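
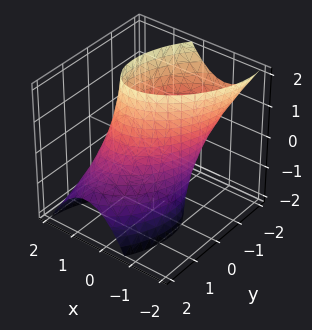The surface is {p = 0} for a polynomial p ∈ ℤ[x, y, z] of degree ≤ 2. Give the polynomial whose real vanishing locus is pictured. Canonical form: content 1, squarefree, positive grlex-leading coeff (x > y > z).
3*x^2 - 2*x*y + 2*y^2 + 2*y*z - 3

First, the degree is 2 — the shape is more complex than any degree-1 surface.
Then, against the integer gridlines: among the integer gridlines, it crosses the x-axis at x ∈ {-1, 1}; the surface avoids every integer z-axis point in the box.
Finally, matching integer coefficients to the picture gives p.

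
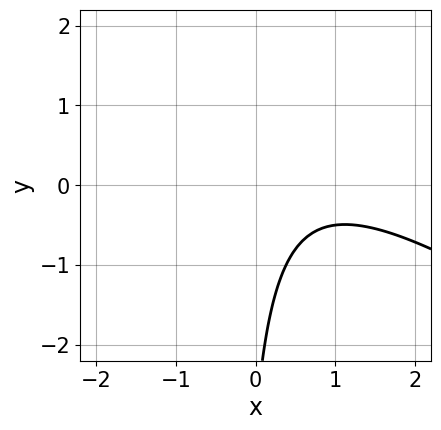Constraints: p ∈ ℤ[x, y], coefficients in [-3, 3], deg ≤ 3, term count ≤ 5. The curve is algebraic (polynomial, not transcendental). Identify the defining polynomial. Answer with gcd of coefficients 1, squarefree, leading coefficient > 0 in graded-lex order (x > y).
2*x^2 + 3*x*y - 3*x + y + 3

(a) The degree is 2 — the shape is more complex than any degree-1 curve.
(b) Observable constraints: the curve avoids every integer x-axis point in the box; the curve avoids every integer y-axis point in the box.
(c) These observations pin down the coefficients.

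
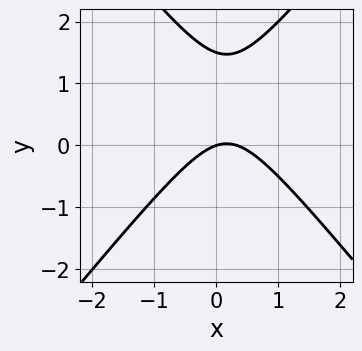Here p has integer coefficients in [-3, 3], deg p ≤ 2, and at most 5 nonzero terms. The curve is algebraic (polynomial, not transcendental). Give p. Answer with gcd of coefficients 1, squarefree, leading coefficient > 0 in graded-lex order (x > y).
3*x^2 - 2*y^2 - x + 3*y

First, the degree is 2 — a generic line meets the curve in up to 2 points.
Then, from the axis intercepts and sections: it meets the x-axis at x = 0 (among the integer gridlines); one y-axis crossing is at y = 0.
Finally, these observations pin down the coefficients.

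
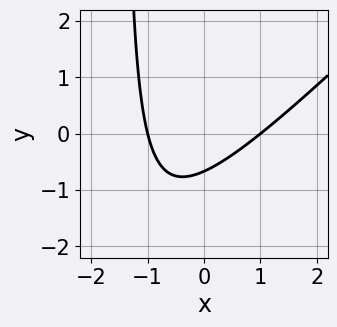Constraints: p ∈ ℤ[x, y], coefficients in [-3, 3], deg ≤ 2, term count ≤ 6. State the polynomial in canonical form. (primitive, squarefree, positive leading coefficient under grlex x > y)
2*x^2 - 2*x*y - 3*y - 2

First, degree: no degree-1 curve has this shape, so deg p = 2.
Next, observable constraints: among the integer gridlines, it crosses the x-axis at x ∈ {-1, 1}.
Finally, solving for integer coefficients yields p as stated.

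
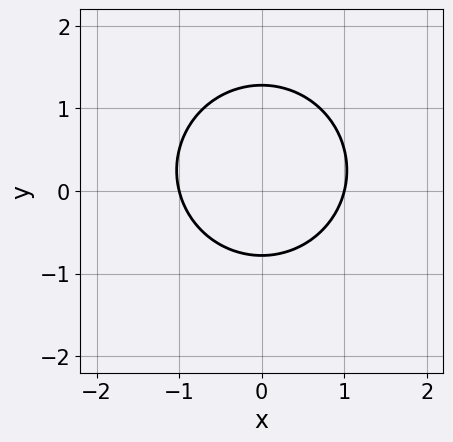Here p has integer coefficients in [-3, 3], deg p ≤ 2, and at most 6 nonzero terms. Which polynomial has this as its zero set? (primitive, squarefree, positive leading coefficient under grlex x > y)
(a) deg p = 2. A generic line meets the curve in up to 2 points.
(b) Symmetries: it's symmetric under x → −x, forcing even powers of x.
(c) Observable constraints: among the integer gridlines, it crosses the x-axis at x ∈ {-1, 1}.
(d) The integer polynomial consistent with all of this is the stated p.

2*x^2 + 2*y^2 - y - 2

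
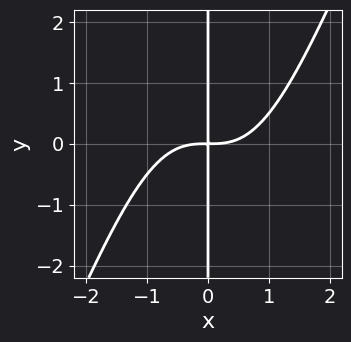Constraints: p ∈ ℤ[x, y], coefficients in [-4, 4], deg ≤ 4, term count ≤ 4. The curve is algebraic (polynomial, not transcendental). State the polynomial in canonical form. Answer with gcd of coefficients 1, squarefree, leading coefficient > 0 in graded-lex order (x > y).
2*x^4 - x^3*y - 3*x*y

First, deg p = 4.
Then, checking where it meets the axes: every point of the y-axis in the box is on the curve.
Finally, assembling these constraints gives the stated polynomial.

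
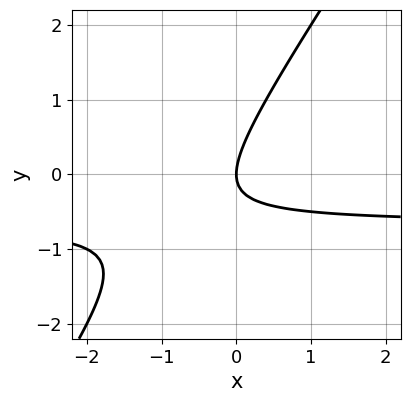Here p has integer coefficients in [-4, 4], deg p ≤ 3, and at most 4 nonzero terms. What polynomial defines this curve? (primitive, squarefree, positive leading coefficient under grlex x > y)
(a) deg p = 2.
(b) Reading off the gridlines: it meets the x-axis at x = 0 (among the integer gridlines); one y-axis crossing is at y = 0.
(c) Solving for integer coefficients yields p as stated.

3*x*y - 2*y^2 + 2*x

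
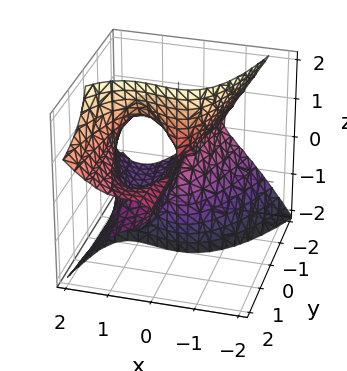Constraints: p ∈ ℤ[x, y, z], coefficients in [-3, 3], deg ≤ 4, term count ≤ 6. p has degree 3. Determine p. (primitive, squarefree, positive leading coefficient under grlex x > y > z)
2*x^3 - x*y*z - 2*y*z^2 - 3*x^2 + x*y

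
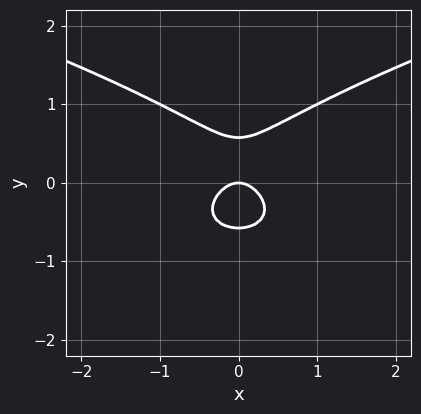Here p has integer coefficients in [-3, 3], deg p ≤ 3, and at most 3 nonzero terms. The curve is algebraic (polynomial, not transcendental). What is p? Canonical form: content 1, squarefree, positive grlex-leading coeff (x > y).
3*y^3 - 2*x^2 - y

(a) deg p = 3. The shape is more complex than any degree-2 curve.
(b) Symmetries: it's symmetric under x → −x, forcing even powers of x.
(c) Observable constraints: it meets the y-axis at y = 0 (among the integer gridlines); one x-axis crossing is at x = 0.
(d) Together with the visible shape, these determine p as stated.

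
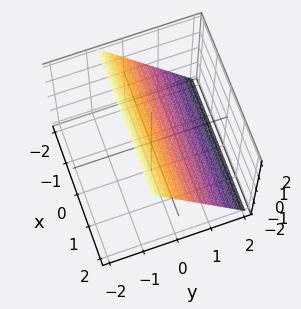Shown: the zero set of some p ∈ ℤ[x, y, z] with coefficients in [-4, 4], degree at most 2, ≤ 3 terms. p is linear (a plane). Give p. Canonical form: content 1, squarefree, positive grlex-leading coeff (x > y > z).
3*y + 2*z - 2

1. Degree: the surface is flat (a plane), so deg p = 1.
2. Reading off the gridlines: it meets the z-axis at z = 1 (among the integer gridlines); it misses every integer gridline on the x-axis.
3. These observations pin down the coefficients.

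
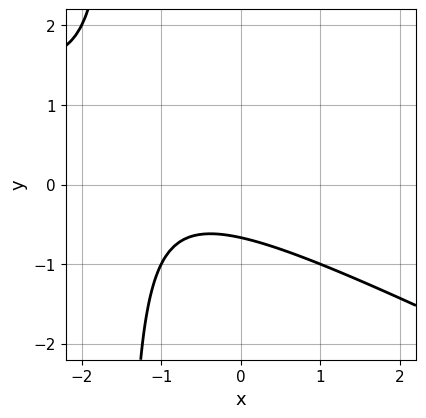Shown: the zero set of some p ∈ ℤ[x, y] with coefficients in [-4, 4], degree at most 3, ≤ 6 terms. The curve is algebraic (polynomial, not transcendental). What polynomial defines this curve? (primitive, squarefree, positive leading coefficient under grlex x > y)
First, the degree is 2 — the shape is more complex than any degree-1 curve.
Next, against the integer gridlines: no x-intercept at any integer in the box.
Finally, fitting integer coefficients to these (and the overall shape) gives p.

x^2 + 2*x*y + 2*x + 3*y + 2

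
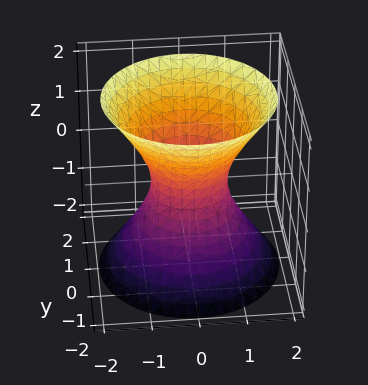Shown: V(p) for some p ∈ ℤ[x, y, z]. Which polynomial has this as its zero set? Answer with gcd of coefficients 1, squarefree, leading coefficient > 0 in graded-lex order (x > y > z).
Degree: one connected sheet with a waist; a quadric, so deg p = 2.
By symmetry, every cross-section ⟂ z is a circle, so x, y appear only via x² + y²; the z ↦ −z reflection is a symmetry, so z appears only in even powers.
Against the integer gridlines: no z-intercept at any integer in the box; a circular section at z = -2 has radius between 1 and 2.
Matching integer coefficients to the picture gives p.

3*x^2 + 3*y^2 - 2*z^2 - 2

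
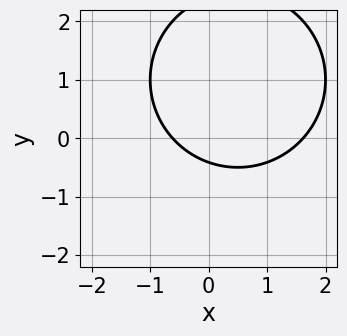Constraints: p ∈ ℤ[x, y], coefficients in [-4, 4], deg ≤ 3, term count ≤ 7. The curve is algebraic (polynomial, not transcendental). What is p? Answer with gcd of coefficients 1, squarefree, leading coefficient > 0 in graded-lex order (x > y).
x^2 + y^2 - x - 2*y - 1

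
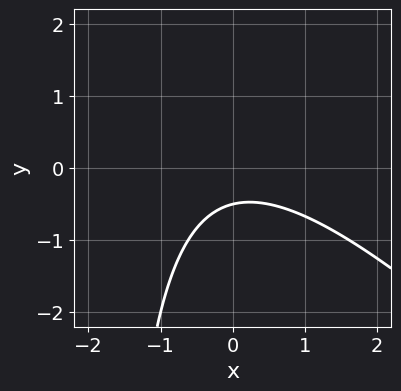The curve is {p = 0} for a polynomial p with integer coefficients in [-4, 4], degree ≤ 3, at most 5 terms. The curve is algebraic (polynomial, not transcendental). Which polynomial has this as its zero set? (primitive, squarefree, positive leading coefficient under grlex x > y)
First, the degree is 2 — a generic line meets the curve in up to 2 points.
Then, from the visible intercepts: the curve avoids every integer x-axis point in the box.
Finally, together with the visible shape, these determine p as stated.

x^2 + x*y + 2*y + 1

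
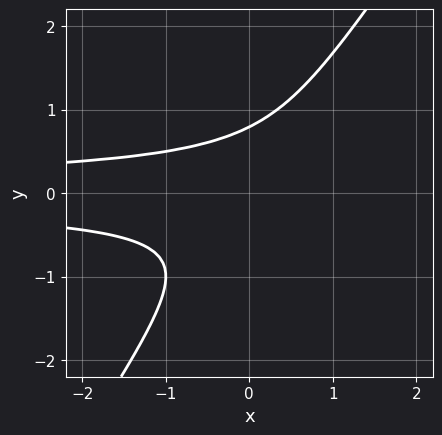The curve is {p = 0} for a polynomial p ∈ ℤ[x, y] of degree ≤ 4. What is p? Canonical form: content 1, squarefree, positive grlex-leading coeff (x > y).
1. deg p = 3. The shape is more complex than any degree-2 curve.
2. From the axis intercepts and sections: it misses every integer gridline on the x-axis.
3. The integer polynomial consistent with all of this is the stated p.

3*x*y^2 - 2*y^3 + 1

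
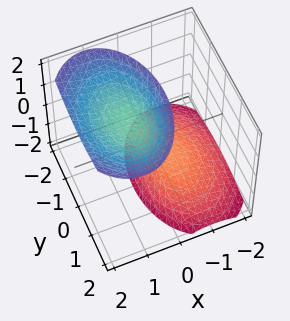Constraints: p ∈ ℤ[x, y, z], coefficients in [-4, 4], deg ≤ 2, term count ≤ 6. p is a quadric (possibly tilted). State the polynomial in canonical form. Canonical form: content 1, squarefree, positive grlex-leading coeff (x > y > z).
2*x^2 - 2*x*z + y^2 - z^2 + 2

The picture has 2 separate pieces. They look like related sheets of one shape, so recover p as a whole.
The degree is 2 — the shape is more complex than any degree-1 surface.
Against the integer gridlines: it misses every integer gridline on the y-axis; it misses every integer gridline on the x-axis.
These observations pin down the coefficients.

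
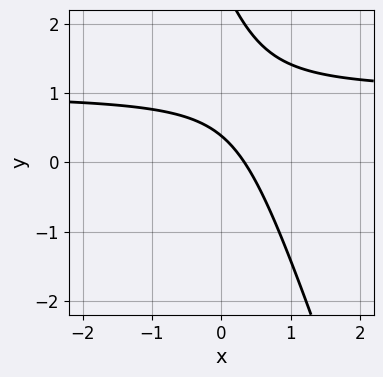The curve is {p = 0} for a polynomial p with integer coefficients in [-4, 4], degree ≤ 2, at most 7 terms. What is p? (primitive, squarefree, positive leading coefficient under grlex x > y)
3*x*y + y^2 - 3*x - 3*y + 1

1. deg p = 2. The shape is more complex than any degree-1 curve.
2. Putting this together gives p.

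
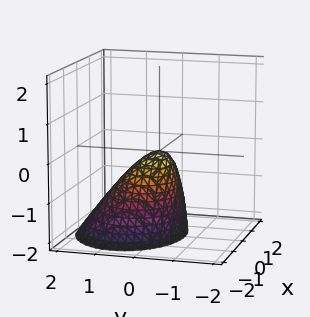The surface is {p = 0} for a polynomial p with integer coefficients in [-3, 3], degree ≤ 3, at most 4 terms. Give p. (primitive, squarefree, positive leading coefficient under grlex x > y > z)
2*x^2 + 3*y^2 + 2*y*z + 2*z

First, deg p = 2. No degree-1 surface has this shape.
Then, observable constraints: it crosses the z-axis at the gridline z = 0; one x-axis crossing is at x = 0.
Finally, assembling these constraints gives the stated polynomial.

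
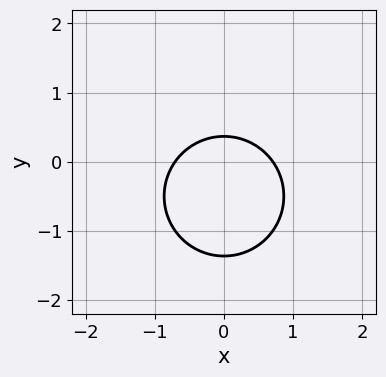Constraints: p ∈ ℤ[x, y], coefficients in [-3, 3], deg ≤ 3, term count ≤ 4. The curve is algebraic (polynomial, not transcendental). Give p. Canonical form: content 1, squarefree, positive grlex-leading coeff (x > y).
First, the degree is 2 — no degree-1 curve has this shape.
Then, symmetries: it's symmetric under x → −x, forcing even powers of x.
Finally, matching integer coefficients to the picture gives p.

2*x^2 + 2*y^2 + 2*y - 1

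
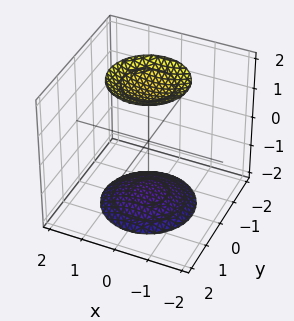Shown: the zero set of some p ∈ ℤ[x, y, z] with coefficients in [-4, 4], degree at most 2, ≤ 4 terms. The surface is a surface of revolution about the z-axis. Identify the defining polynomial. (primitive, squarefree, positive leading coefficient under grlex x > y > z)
1. There are 2 components. Treating them together as one polynomial.
2. Degree: a generic line meets the surface in up to 2 points, so deg p = 2.
3. Symmetry: the z-axis is an axis of rotation, so x and y enter only as x² + y².
4. Observable constraints: no y-intercept at any integer in the box; a circular section at z = -2 has radius exactly 1; the surface avoids every integer x-axis point in the box.
5. These observations pin down the coefficients.

x^2 + y^2 - z^2 + 3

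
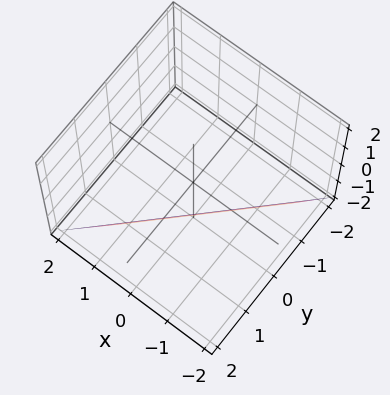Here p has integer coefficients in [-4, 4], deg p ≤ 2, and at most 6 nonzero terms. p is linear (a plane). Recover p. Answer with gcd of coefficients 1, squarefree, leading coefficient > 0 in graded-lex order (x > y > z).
1. Degree: the surface is flat (a plane), so deg p = 1.
2. From the axis intercepts and sections: it meets the z-axis at z = -2 (among the integer gridlines); one y-axis crossing is at y = 1; one x-axis crossing is at x = -1.
3. These observations pin down the coefficients.

2*x - 2*y + z + 2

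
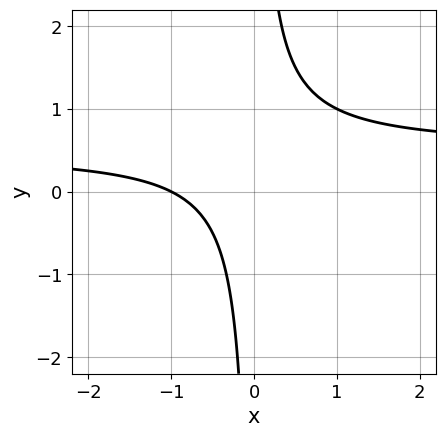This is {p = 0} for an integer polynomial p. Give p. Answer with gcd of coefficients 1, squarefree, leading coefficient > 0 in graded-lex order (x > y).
(a) The degree is 2 — a generic line meets the curve in up to 2 points.
(b) Checking where it meets the axes: it meets the x-axis at x = -1 (among the integer gridlines); the curve avoids every integer y-axis point in the box.
(c) The integer polynomial consistent with all of this is the stated p.

2*x*y - x - 1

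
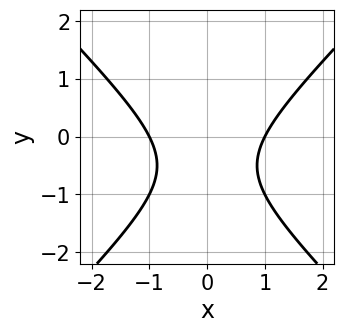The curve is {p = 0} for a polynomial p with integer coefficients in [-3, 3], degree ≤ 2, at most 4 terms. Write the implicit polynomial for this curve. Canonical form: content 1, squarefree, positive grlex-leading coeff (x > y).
deg p = 2.
Symmetries: mirror symmetry x ↦ −x ⇒ only even powers of x.
Checking where it meets the axes: the curve avoids every integer y-axis point in the box; the x-axis gridline crossings are at x ∈ {-1, 1}.
Together with the visible shape, these determine p as stated.

x^2 - y^2 - y - 1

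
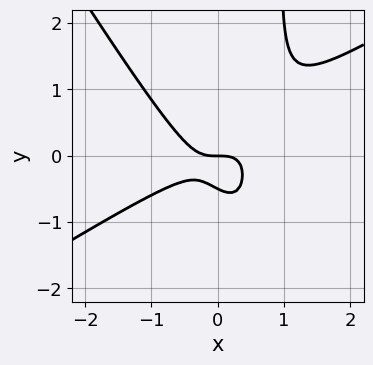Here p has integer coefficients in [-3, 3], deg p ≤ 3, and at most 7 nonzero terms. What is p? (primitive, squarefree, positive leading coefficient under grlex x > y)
2*x^3 - 2*x^2*y - 2*x*y^2 + 2*y^2 + y

First, degree: a generic line meets the curve in up to 3 points, so deg p = 3.
Next, from the axis intercepts and sections: one x-axis crossing is at x = 0; one y-axis crossing is at y = 0.
Finally, the integer polynomial consistent with all of this is the stated p.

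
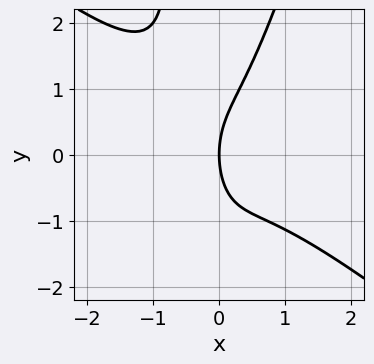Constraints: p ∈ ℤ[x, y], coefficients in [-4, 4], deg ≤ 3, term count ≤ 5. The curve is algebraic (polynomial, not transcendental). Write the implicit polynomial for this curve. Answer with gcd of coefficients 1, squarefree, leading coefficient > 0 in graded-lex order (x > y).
1. Degree: no degree-2 curve has this shape, so deg p = 3.
2. From the visible intercepts: it crosses the y-axis at the gridline y = 0; one x-axis crossing is at x = 0.
3. Together with the visible shape, these determine p as stated.

3*x^3 + 3*x^2*y - x*y^2 - y^2 + 3*x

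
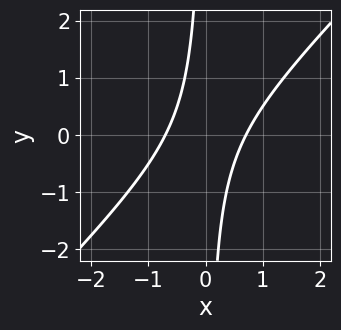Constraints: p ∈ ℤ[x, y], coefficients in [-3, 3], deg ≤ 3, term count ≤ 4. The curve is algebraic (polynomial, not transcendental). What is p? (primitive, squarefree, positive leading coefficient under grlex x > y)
2*x^2 - 2*x*y - 1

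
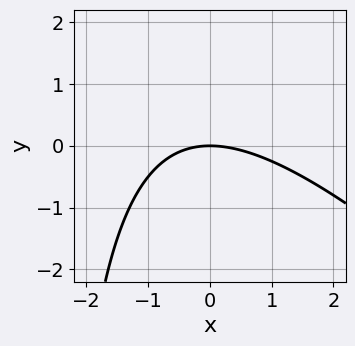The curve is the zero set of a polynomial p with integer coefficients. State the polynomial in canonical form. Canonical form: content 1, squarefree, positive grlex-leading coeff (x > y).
The degree is 2 — no degree-1 curve has this shape.
Against the integer gridlines: one x-axis crossing is at x = 0; one y-axis crossing is at y = 0.
Putting this together gives p.

x^2 + x*y + 3*y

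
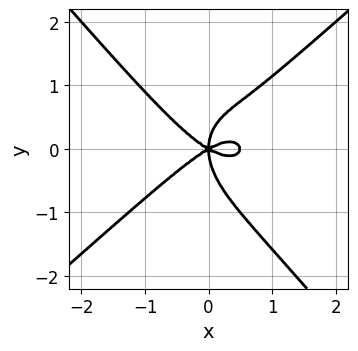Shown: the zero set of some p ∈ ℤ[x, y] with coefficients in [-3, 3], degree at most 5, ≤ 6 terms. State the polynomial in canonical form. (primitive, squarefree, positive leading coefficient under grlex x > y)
First, degree: a generic line meets the curve in up to 4 points, so deg p = 4.
Then, against the integer gridlines: one x-axis crossing is at x = 0; one y-axis crossing is at y = 0.
Finally, matching integer coefficients to the picture gives p.

2*x^4 - x*y^3 - 2*y^4 - x^3 + 3*x*y^2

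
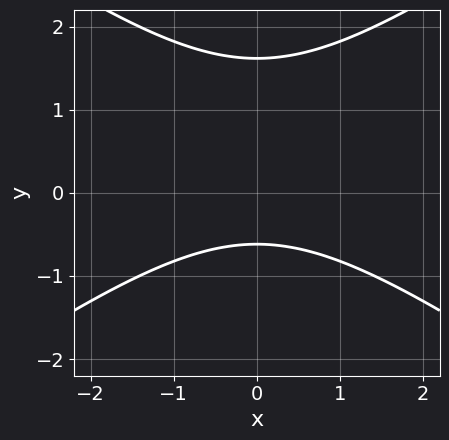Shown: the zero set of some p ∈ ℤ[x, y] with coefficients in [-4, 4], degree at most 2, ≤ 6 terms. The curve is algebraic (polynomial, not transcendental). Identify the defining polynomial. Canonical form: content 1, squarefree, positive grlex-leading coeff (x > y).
x^2 - 2*y^2 + 2*y + 2

(a) deg p = 2. No degree-1 curve has this shape.
(b) Symmetries: mirror symmetry x ↦ −x ⇒ only even powers of x.
(c) From the axis intercepts and sections: it misses every integer gridline on the x-axis.
(d) Matching integer coefficients to the picture gives p.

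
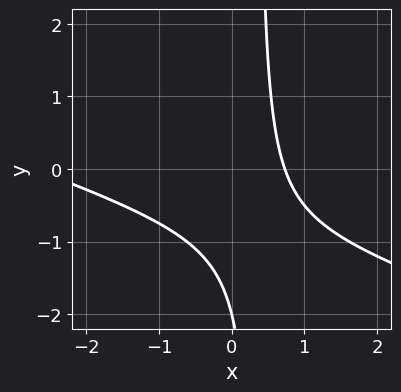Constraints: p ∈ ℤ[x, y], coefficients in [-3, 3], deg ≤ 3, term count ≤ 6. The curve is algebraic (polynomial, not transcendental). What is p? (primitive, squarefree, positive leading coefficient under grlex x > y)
1. Degree: the shape is more complex than any degree-1 curve, so deg p = 2.
2. Reading off the gridlines: it crosses the y-axis at the gridline y = -2.
3. Together with the visible shape, these determine p as stated.

x^2 + 3*x*y + 2*x - y - 2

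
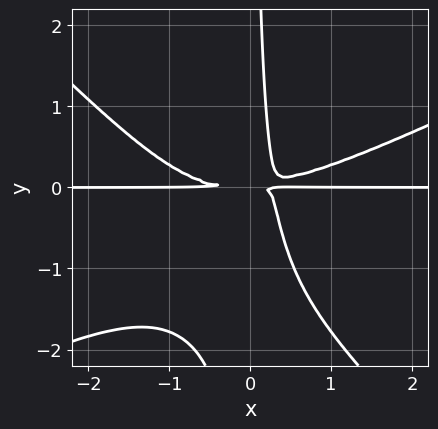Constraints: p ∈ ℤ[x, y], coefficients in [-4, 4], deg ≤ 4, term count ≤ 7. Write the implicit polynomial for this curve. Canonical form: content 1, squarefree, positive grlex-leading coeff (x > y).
x^3*y - x^2*y^2 - 2*x*y^3 - 3*x*y^2 + y^2

First, deg p = 4. The shape is more complex than any degree-3 curve.
Then, from the axis intercepts and sections: every point of the x-axis in the box is on the curve.
Finally, together with the visible shape, these determine p as stated.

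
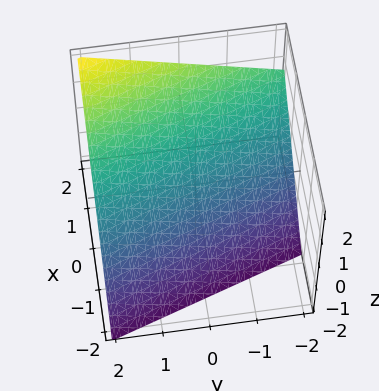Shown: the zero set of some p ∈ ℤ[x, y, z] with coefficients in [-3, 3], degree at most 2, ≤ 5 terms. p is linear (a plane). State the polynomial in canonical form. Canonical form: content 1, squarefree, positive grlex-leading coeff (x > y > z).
First, the degree is 1 — the surface is flat (a plane).
Next, against the integer gridlines: one y-axis crossing is at y = 2.
Finally, the integer polynomial consistent with all of this is the stated p.

3*x + y - 3*z - 2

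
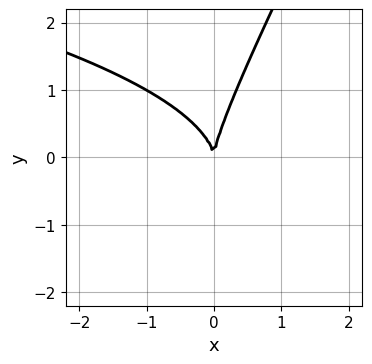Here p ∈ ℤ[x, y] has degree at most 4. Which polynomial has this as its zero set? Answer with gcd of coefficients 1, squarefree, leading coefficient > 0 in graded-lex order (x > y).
1. Degree: the shape is more complex than any degree-2 curve, so deg p = 3.
2. Observable constraints: one x-axis crossing is at x = 0; it crosses the y-axis at the gridline y = 0.
3. Solving for integer coefficients yields p as stated.

2*x*y^2 - y^3 + 3*x^2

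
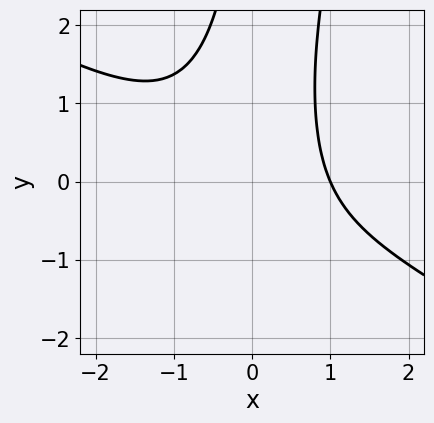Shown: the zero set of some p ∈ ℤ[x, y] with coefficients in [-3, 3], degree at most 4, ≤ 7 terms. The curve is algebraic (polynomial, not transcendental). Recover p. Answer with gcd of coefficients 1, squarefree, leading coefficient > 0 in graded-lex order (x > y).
2*x^3 + 3*x^2*y - x*y^2 + x - 3

deg p = 3. No degree-2 curve has this shape.
Checking where it meets the axes: the curve avoids every integer y-axis point in the box; one x-axis crossing is at x = 1.
Assembling these constraints gives the stated polynomial.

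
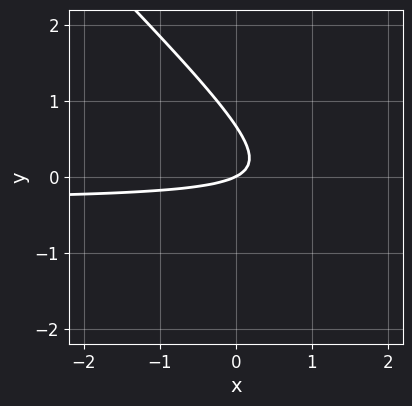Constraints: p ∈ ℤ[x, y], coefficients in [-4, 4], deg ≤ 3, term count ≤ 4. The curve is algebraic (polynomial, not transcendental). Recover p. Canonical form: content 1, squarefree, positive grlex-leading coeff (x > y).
3*x*y + 3*y^2 + x - 2*y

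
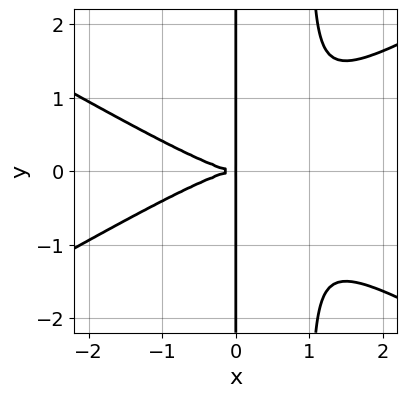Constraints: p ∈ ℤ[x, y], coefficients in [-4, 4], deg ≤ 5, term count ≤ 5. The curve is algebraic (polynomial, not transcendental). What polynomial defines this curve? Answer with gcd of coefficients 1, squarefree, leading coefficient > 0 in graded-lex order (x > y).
x^4 - 3*x^2*y^2 + 3*x*y^2

deg p = 4. No degree-3 curve has this shape.
Symmetries: mirror symmetry y ↦ −y ⇒ only even powers of y.
From the visible intercepts: the visible y-axis segment lies entirely on the curve.
Matching integer coefficients to the picture gives p.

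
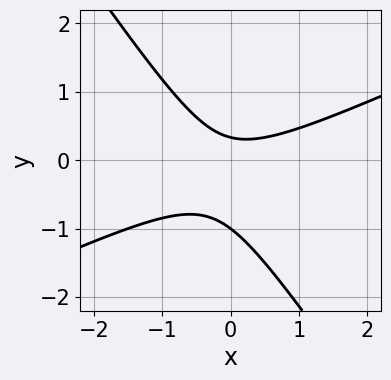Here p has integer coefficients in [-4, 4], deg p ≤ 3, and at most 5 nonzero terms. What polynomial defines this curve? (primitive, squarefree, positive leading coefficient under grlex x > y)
First, the degree is 2 — the shape is more complex than any degree-1 curve.
Then, from the visible intercepts: it misses every integer gridline on the x-axis; one y-axis crossing is at y = -1.
Finally, solving for integer coefficients yields p as stated.

2*x^2 - 3*x*y - 3*y^2 - 2*y + 1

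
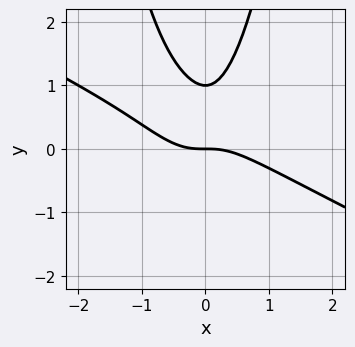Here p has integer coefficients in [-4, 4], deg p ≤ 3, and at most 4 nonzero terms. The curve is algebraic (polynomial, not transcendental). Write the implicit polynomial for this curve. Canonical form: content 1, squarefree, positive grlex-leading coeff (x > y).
x^3 + 2*x^2*y - y^2 + y

The degree is 3 — no degree-2 curve has this shape.
Reading off the gridlines: the y-axis gridline crossings are at y ∈ {0, 1}; it meets the x-axis at x = 0 (among the integer gridlines).
Matching integer coefficients to the picture gives p.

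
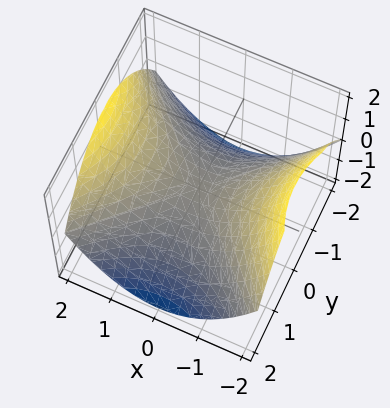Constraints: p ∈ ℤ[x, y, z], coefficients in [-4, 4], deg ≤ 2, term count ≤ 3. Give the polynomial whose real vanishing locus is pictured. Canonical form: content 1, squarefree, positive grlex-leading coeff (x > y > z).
First, deg p = 2.
Next, symmetries: mirror symmetry y ↦ −y ⇒ only even powers of y; it's symmetric under x → −x, forcing even powers of x.
Then, reading off the gridlines: it crosses the y-axis at the gridline y = 0; it meets the z-axis at z = 0 (among the integer gridlines); it meets the x-axis at x = 0 (among the integer gridlines).
Finally, the integer polynomial consistent with all of this is the stated p.

x^2 - y^2 - 2*z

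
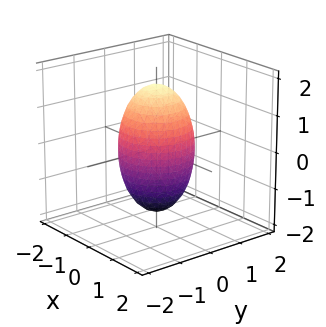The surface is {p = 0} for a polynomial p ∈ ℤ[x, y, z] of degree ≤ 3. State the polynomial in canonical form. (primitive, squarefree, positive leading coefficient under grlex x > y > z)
3*x^2 + 3*y^2 + z^2 - 3

deg p = 2.
Symmetries: rotational symmetry about the z-axis ⇒ p depends on x, y only through x² + y²; the z ↦ −z reflection is a symmetry, so z appears only in even powers.
Checking where it meets the axes: among the integer gridlines, it crosses the x-axis at x ∈ {-1, 1}; a circular section at z = -1 has radius between 0 and 1.
Fitting integer coefficients to these (and the overall shape) gives p.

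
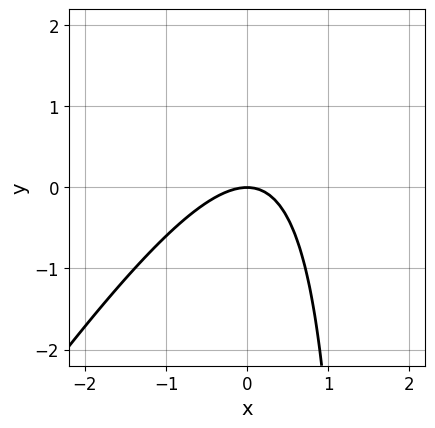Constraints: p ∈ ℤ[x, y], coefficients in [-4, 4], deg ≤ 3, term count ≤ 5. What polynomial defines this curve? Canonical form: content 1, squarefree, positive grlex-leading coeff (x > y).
deg p = 2.
Checking where it meets the axes: it meets the x-axis at x = 0 (among the integer gridlines); one y-axis crossing is at y = 0.
Matching integer coefficients to the picture gives p.

3*x^2 - 2*x*y + 3*y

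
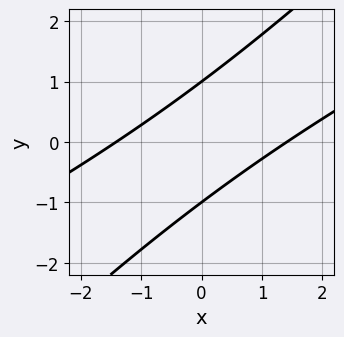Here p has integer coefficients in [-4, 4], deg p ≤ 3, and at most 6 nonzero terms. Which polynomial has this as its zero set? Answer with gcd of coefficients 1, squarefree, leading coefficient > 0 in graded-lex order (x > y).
1. The degree is 2 — the shape is more complex than any degree-1 curve.
2. Observable constraints: the y-axis gridline crossings are at y ∈ {-1, 1}.
3. These observations pin down the coefficients.

x^2 - 3*x*y + 2*y^2 - 2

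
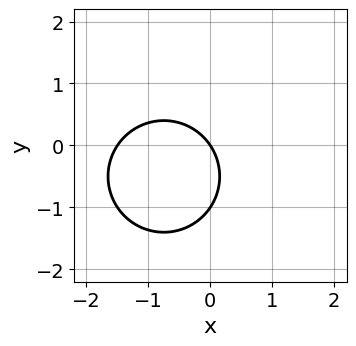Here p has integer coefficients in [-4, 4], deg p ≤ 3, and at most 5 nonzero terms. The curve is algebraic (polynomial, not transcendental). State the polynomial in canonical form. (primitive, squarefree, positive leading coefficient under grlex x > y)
2*x^2 + 2*y^2 + 3*x + 2*y

(a) deg p = 2. The shape is more complex than any degree-1 curve.
(b) Checking where it meets the axes: one x-axis crossing is at x = 0; the y-axis gridline crossings are at y ∈ {-1, 0}.
(c) The integer polynomial consistent with all of this is the stated p.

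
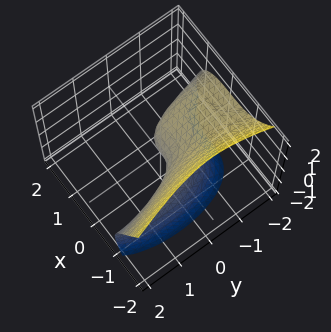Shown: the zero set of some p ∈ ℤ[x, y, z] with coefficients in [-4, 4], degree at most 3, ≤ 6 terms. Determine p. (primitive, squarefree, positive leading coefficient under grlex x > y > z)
1. Degree: a generic line meets the surface in up to 3 points, so deg p = 3.
2. From the axis intercepts and sections: one y-axis crossing is at y = 0; it crosses the x-axis at the gridline x = 0; it meets the z-axis at z = 0 (among the integer gridlines).
3. Assembling these constraints gives the stated polynomial.

3*x^3 + y^2*z + 2*z^2 + 2*y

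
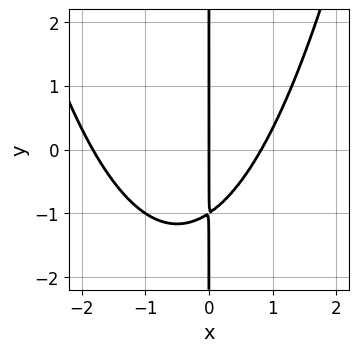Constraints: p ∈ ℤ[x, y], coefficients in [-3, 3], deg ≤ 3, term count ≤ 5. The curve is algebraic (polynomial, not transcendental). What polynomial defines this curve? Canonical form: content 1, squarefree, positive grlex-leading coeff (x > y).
(a) The degree is 3 — no degree-2 curve has this shape.
(b) Reading off the gridlines: one x-axis crossing is at x = 0; every point of the y-axis in the box is on the curve.
(c) Assembling these constraints gives the stated polynomial.

2*x^3 + 2*x^2 - 3*x*y - 3*x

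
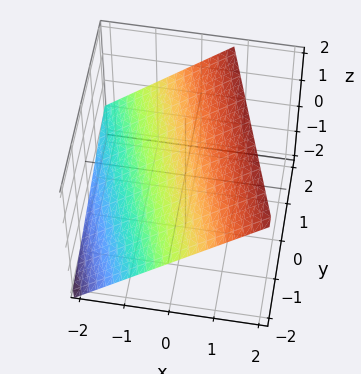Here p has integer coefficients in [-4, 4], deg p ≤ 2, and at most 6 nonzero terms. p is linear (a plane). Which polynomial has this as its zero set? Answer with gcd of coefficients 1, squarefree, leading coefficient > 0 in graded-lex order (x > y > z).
3*x + y - 3*z + 2

1. The degree is 1 — the surface is flat (a plane).
2. Checking where it meets the axes: one y-axis crossing is at y = -2.
3. Solving for integer coefficients yields p as stated.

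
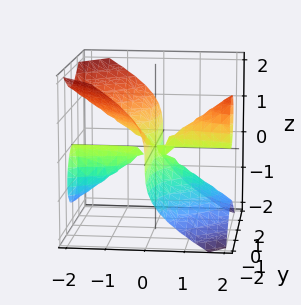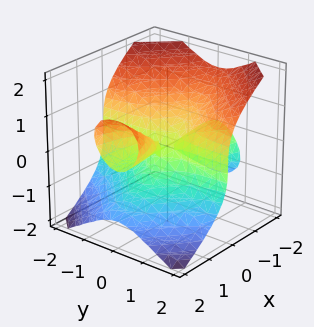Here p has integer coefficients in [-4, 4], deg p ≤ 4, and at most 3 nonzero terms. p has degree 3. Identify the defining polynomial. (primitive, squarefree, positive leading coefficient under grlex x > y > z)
First, I count 2 distinct pieces. They look like related sheets of one shape, so recover p as a whole.
Next, the degree is 3 — the shape is more complex than any degree-2 surface.
Next, checking where it meets the axes: one z-axis crossing is at z = 0; the visible y-axis segment lies entirely on the surface.
Finally, solving for integer coefficients yields p as stated. Check: (1, 0, 0) on the x-axis lies on the surface, and p(1, 0, 0) = 0. ✓

x^2*z - 2*x*y^2 - 2*z^3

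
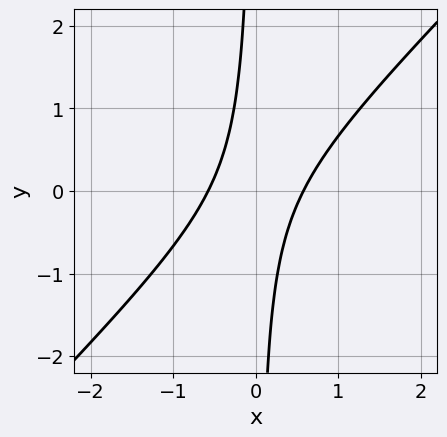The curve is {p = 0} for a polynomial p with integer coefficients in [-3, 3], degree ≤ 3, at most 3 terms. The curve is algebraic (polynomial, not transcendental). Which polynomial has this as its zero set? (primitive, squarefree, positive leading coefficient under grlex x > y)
3*x^2 - 3*x*y - 1

1. The degree is 2 — the shape is more complex than any degree-1 curve.
2. From the visible intercepts: the curve avoids every integer y-axis point in the box.
3. Fitting integer coefficients to these (and the overall shape) gives p.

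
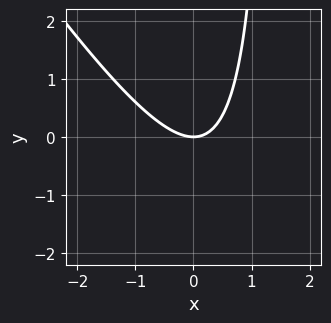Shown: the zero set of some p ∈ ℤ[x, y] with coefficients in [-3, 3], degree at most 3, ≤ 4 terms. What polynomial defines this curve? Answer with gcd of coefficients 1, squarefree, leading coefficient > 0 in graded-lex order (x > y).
3*x^2 + 2*x*y - 3*y

First, the degree is 2 — the shape is more complex than any degree-1 curve.
Then, from the visible intercepts: it crosses the x-axis at the gridline x = 0; it meets the y-axis at y = 0 (among the integer gridlines).
Finally, solving for integer coefficients yields p as stated.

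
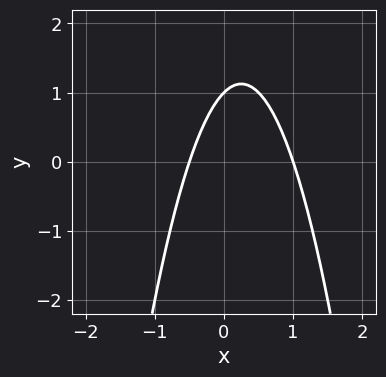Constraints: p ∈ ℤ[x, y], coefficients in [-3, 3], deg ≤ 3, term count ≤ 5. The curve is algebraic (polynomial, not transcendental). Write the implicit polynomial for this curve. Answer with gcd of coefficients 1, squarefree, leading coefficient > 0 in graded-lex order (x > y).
First, the degree is 2 — no degree-1 curve has this shape.
Next, against the integer gridlines: one x-axis crossing is at x = 1; it meets the y-axis at y = 1 (among the integer gridlines).
Finally, assembling these constraints gives the stated polynomial.

2*x^2 - x + y - 1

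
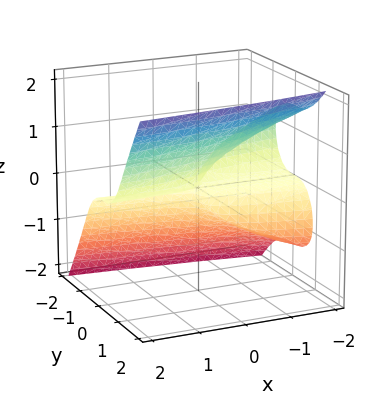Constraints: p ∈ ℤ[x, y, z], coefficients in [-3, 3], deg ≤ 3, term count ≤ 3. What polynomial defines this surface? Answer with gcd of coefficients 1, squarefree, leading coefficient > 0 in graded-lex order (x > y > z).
First, deg p = 3. No degree-2 surface has this shape.
Then, observable constraints: every point of the x-axis in the box is on the surface; one z-axis crossing is at z = 0; it meets the y-axis at y = 0 (among the integer gridlines).
Finally, together with the visible shape, these determine p as stated.

2*y^3 - z^3 - x*z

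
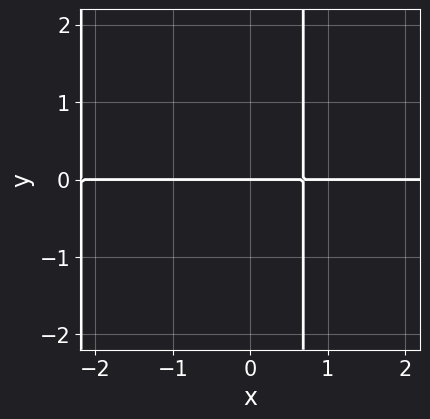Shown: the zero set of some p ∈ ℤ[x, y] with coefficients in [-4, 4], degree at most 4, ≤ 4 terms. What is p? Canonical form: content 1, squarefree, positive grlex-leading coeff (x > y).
The degree is 3 — the shape is more complex than any degree-2 curve.
Checking where it meets the axes: it meets the y-axis at y = 0 (among the integer gridlines); every point of the x-axis in the box is on the curve.
Assembling these constraints gives the stated polynomial.

2*x^2*y + 3*x*y - 3*y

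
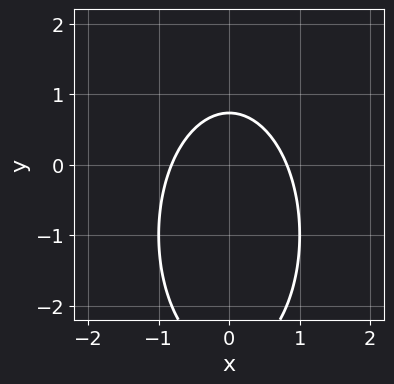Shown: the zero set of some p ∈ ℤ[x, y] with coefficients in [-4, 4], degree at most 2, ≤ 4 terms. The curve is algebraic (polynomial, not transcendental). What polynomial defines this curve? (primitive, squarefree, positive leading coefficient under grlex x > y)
1. Degree: a generic line meets the curve in up to 2 points, so deg p = 2.
2. Symmetries: mirror symmetry x ↦ −x ⇒ only even powers of x.
3. Matching integer coefficients to the picture gives p.

3*x^2 + y^2 + 2*y - 2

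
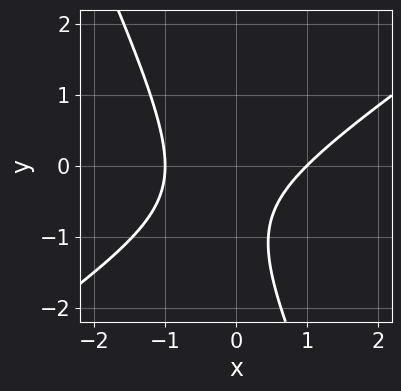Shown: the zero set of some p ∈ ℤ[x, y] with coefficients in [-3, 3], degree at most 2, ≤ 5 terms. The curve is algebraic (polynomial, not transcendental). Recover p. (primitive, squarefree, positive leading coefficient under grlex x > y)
First, deg p = 2.
Next, from the visible intercepts: no y-intercept at any integer in the box; the x-axis gridline crossings are at x ∈ {-1, 1}.
Finally, together with the visible shape, these determine p as stated.

3*x^2 - 3*x*y - 2*y^2 - 3*y - 3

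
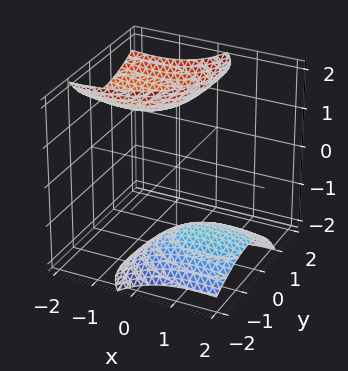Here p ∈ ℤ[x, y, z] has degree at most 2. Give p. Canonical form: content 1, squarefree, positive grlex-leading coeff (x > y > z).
x^2 + 2*x*z + 2*y^2 - 2*y*z - z^2 + 3

(a) I count 2 distinct pieces. Treating them together as one polynomial.
(b) Degree: the shape is more complex than any degree-1 surface, so deg p = 2.
(c) Against the integer gridlines: the surface avoids every integer y-axis point in the box; the surface avoids every integer x-axis point in the box.
(d) Matching integer coefficients to the picture gives p.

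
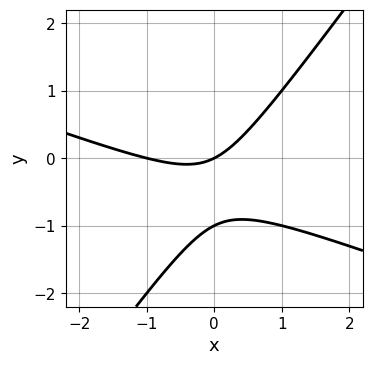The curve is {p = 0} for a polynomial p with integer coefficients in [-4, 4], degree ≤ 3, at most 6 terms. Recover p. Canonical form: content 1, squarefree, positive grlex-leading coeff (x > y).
deg p = 2. A generic line meets the curve in up to 2 points.
From the visible intercepts: among the integer gridlines, it crosses the y-axis at y ∈ {-1, 0}; the x-axis gridline crossings are at x ∈ {-1, 0}.
Solving for integer coefficients yields p as stated.

x^2 + 2*x*y - 2*y^2 + x - 2*y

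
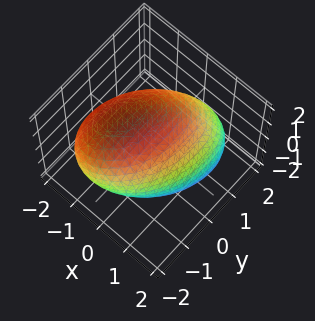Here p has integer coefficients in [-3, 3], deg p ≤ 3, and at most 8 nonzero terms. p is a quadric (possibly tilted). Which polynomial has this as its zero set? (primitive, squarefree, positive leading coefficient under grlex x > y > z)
The degree is 2 — the shape is more complex than any degree-1 surface.
Solving for integer coefficients yields p as stated.

2*x^2 - x*y + 2*x*z + y^2 + 2*z^2 - 3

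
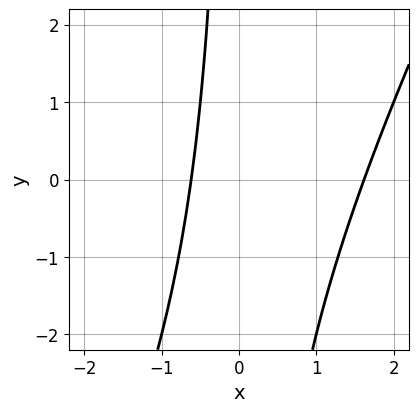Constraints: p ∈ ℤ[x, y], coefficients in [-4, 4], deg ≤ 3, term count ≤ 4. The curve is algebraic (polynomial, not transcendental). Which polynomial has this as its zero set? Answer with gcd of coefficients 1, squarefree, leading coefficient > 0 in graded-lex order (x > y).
2*x^2 - x*y - 2*x - 2

(a) deg p = 2.
(b) From the axis intercepts and sections: it misses every integer gridline on the y-axis.
(c) These observations pin down the coefficients.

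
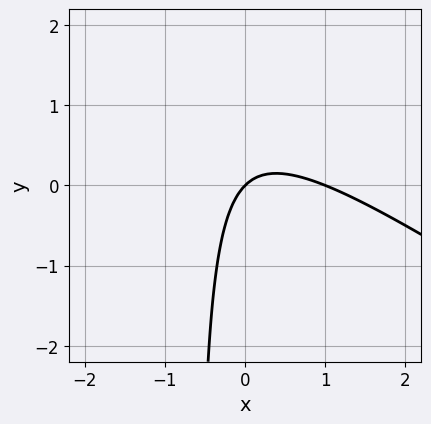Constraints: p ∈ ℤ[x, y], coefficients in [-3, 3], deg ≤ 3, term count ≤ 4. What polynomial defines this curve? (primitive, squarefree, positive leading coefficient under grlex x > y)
1. deg p = 2.
2. Observable constraints: it crosses the y-axis at the gridline y = 0; among the integer gridlines, it crosses the x-axis at x ∈ {0, 1}.
3. Matching integer coefficients to the picture gives p.

2*x^2 + 3*x*y - 2*x + 2*y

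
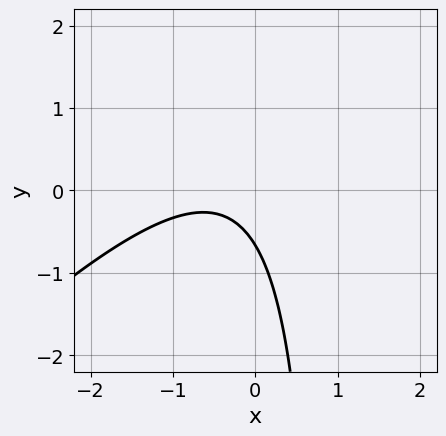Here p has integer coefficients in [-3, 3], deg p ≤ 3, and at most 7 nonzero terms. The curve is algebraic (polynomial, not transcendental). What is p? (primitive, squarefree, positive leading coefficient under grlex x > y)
1. deg p = 2.
2. Observable constraints: no x-intercept at any integer in the box.
3. Matching integer coefficients to the picture gives p.

3*x^2 - 3*x*y + 3*x + 3*y + 2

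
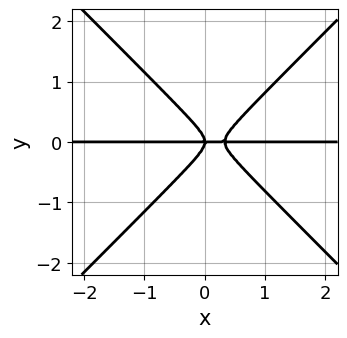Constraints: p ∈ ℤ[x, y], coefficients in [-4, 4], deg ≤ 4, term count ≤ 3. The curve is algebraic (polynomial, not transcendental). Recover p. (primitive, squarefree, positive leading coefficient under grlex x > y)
First, deg p = 3.
Then, from the visible intercepts: the visible x-axis segment lies entirely on the curve; it meets the y-axis at y = 0 (among the integer gridlines).
Finally, assembling these constraints gives the stated polynomial.

3*x^2*y - 3*y^3 - x*y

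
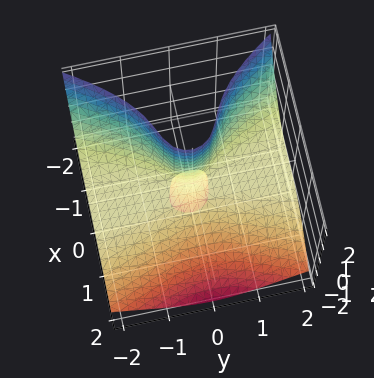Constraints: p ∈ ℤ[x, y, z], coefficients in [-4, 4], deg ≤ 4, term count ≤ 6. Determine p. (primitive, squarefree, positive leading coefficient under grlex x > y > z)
3*x^3 + 2*x^2*z + 2*y^2*z + 2*x*z

First, the picture has 2 separate pieces. They look like related sheets of one shape, so recover p as a whole.
Then, the degree is 3 — no degree-2 surface has this shape.
Then, checking where it meets the axes: it crosses the x-axis at the gridline x = 0; the visible z-axis segment lies entirely on the surface; the visible y-axis segment lies entirely on the surface.
Finally, together with the visible shape, these determine p as stated.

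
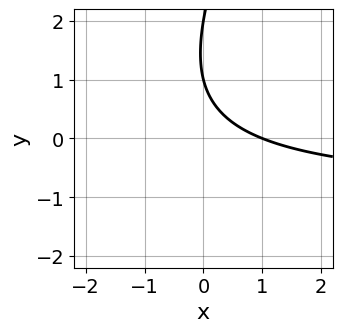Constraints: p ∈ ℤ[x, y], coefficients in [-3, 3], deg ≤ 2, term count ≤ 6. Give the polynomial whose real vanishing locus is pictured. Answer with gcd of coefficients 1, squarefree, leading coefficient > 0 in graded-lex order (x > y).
First, deg p = 2.
Next, against the integer gridlines: among the integer gridlines, it crosses the y-axis at y ∈ {1, 2}; one x-axis crossing is at x = 1.
Finally, matching integer coefficients to the picture gives p.

2*x*y - y^2 + 2*x + 3*y - 2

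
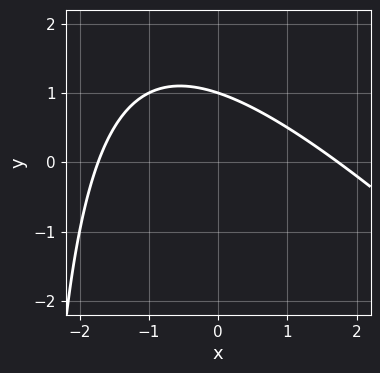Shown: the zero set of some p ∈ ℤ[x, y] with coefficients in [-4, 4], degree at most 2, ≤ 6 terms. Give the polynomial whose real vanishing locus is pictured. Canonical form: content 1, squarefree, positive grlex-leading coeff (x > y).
(a) deg p = 2. The shape is more complex than any degree-1 curve.
(b) Against the integer gridlines: it meets the y-axis at y = 1 (among the integer gridlines).
(c) The integer polynomial consistent with all of this is the stated p.

x^2 + x*y + 3*y - 3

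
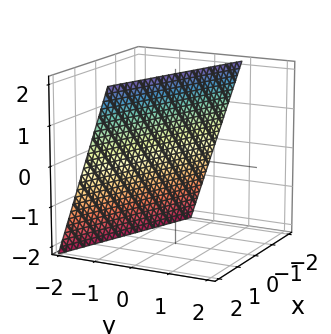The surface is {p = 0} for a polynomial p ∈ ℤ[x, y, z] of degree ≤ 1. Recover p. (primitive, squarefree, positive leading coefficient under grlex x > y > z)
x + 3*y - z + 2

1. Degree: the surface is flat (a plane), so deg p = 1.
2. Reading off the gridlines: it meets the x-axis at x = -2 (among the integer gridlines); it meets the z-axis at z = 2 (among the integer gridlines).
3. Together with the visible shape, these determine p as stated.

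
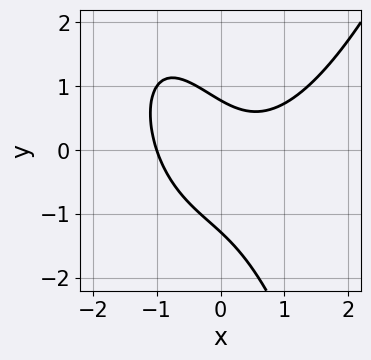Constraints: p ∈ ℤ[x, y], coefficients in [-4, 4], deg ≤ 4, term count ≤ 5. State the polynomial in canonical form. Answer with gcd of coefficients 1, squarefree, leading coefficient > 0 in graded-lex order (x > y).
2*x^3 - 3*x*y - 2*y^2 - y + 2

The degree is 3 — the shape is more complex than any degree-2 curve.
Reading off the gridlines: one x-axis crossing is at x = -1.
Fitting integer coefficients to these (and the overall shape) gives p.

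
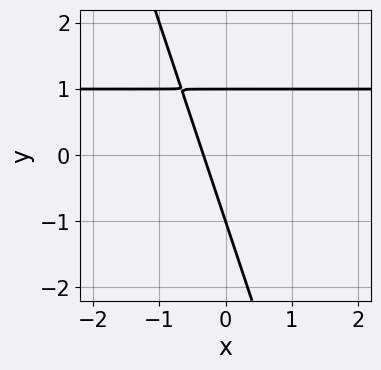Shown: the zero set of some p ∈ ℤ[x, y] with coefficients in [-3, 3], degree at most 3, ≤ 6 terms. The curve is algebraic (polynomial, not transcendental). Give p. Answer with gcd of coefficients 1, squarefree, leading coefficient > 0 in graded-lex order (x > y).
3*x*y + y^2 - 3*x - 1

(a) Degree: the shape is more complex than any degree-1 curve, so deg p = 2.
(b) Observable constraints: among the integer gridlines, it crosses the y-axis at y ∈ {-1, 1}.
(c) Fitting integer coefficients to these (and the overall shape) gives p.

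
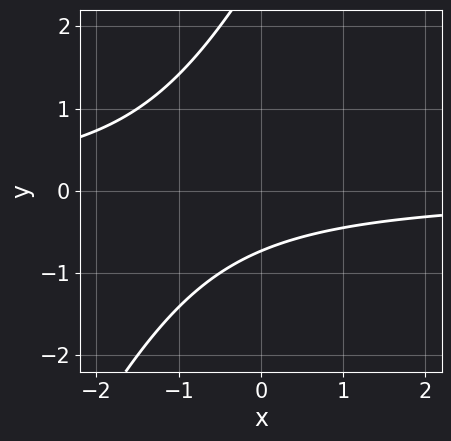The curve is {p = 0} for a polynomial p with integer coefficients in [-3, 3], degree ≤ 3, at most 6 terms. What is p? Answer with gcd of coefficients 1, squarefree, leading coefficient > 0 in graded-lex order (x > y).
2*x*y - y^2 + 2*y + 2

deg p = 2. The shape is more complex than any degree-1 curve.
Observable constraints: the curve avoids every integer x-axis point in the box.
Solving for integer coefficients yields p as stated.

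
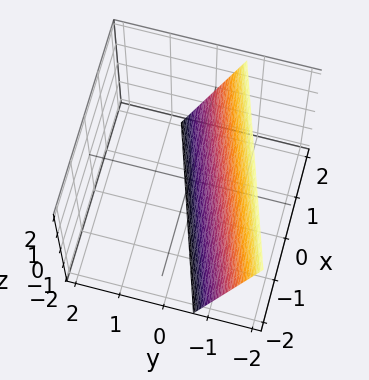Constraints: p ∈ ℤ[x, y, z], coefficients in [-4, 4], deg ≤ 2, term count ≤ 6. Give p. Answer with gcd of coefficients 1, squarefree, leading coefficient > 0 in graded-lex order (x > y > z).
x - 3*y - z - 2

First, the degree is 1 — the surface is flat (a plane).
Then, from the visible intercepts: it crosses the x-axis at the gridline x = 2; it meets the z-axis at z = -2 (among the integer gridlines).
Finally, these observations pin down the coefficients.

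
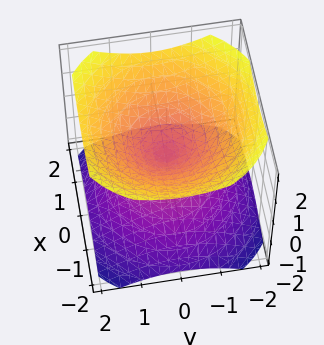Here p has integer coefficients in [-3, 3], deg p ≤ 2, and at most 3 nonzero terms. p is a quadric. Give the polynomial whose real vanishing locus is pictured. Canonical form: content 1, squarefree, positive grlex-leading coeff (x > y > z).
2*x^2 + 2*y^2 - 3*z^2

(a) I count 2 distinct pieces. They look like related sheets of one shape, so recover p as a whole.
(b) The degree is 2 — two nappes meeting at a single point; a quadric.
(c) Symmetries: the z ↦ −z reflection is a symmetry, so z appears only in even powers; the z-axis is an axis of rotation, so x and y enter only as x² + y².
(d) Checking where it meets the axes: it meets the z-axis at z = 0 (among the integer gridlines); it crosses the x-axis at the gridline x = 0; it crosses the y-axis at the gridline y = 0; a circular section at z = 1 has radius between 1 and 2.
(e) The integer polynomial consistent with all of this is the stated p.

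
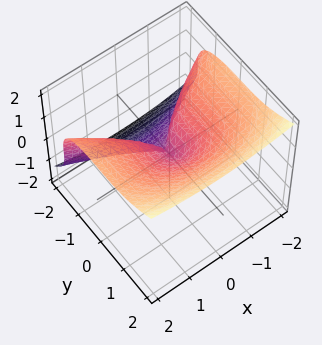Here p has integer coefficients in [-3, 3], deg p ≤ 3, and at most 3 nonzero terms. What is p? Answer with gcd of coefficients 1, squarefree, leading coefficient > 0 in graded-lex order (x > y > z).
y^3 - 2*z^3 + x^2

First, degree: no degree-2 surface has this shape, so deg p = 3.
Next, reading off the gridlines: it crosses the z-axis at the gridline z = 0; it meets the x-axis at x = 0 (among the integer gridlines); it meets the y-axis at y = 0 (among the integer gridlines).
Finally, fitting integer coefficients to these (and the overall shape) gives p.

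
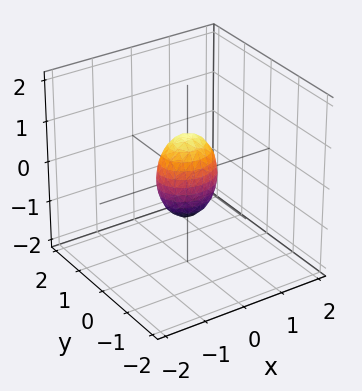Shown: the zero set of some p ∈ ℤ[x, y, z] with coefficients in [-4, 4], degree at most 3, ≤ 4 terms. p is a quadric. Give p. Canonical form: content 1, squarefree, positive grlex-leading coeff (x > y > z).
The degree is 2 — a closed, bounded, convex surface; a quadric.
Symmetries: the z ↦ −z reflection is a symmetry, so z appears only in even powers; mirror symmetry x ↦ −x ⇒ only even powers of x; it's symmetric under y → −y, forcing even powers of y.
Checking where it meets the axes: the z-axis gridline crossings are at z ∈ {-1, 1}.
Solving for integer coefficients yields p as stated.

2*x^2 + 3*y^2 + z^2 - 1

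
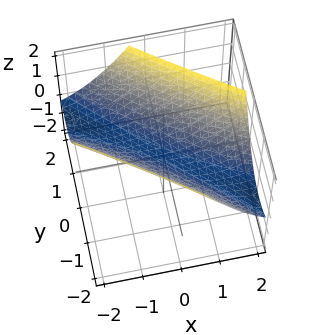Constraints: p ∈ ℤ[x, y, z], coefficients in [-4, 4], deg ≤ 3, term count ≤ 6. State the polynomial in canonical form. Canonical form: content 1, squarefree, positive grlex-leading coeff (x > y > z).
The degree is 2 — no degree-1 surface has this shape.
Reading off the gridlines: it meets the x-axis at x = 0 (among the integer gridlines); one y-axis crossing is at y = 0.
Together with the visible shape, these determine p as stated.

x^2 + 3*x*y + 2*y^2 - 3*z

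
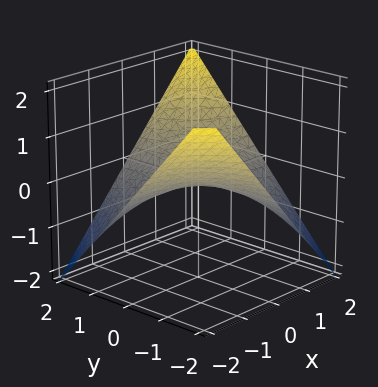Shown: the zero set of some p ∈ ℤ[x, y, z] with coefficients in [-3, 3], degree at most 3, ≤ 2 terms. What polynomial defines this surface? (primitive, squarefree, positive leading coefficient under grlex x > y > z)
First, the degree is 2 — a hyperbolic paraboloid; a quadric.
Next, reading off the gridlines: the visible x-axis segment lies entirely on the surface; every point of the y-axis in the box is on the surface; it meets the z-axis at z = 0 (among the integer gridlines).
Finally, putting this together gives p.

x*y - 2*z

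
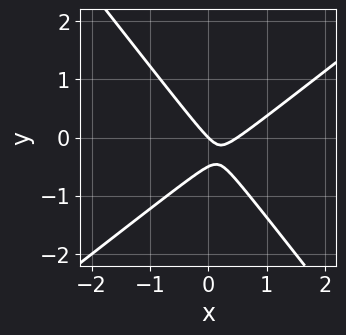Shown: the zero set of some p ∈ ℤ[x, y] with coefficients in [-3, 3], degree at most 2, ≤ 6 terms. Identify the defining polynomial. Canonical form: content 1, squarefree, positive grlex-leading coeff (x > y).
2*x^2 - x*y - 2*y^2 - x - y

(a) deg p = 2. The shape is more complex than any degree-1 curve.
(b) From the visible intercepts: one y-axis crossing is at y = 0; one x-axis crossing is at x = 0.
(c) The integer polynomial consistent with all of this is the stated p.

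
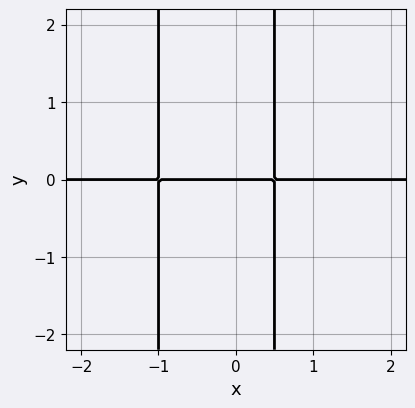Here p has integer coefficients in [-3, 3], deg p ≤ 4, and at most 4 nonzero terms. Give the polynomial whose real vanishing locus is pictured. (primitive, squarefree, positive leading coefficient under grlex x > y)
2*x^2*y + x*y - y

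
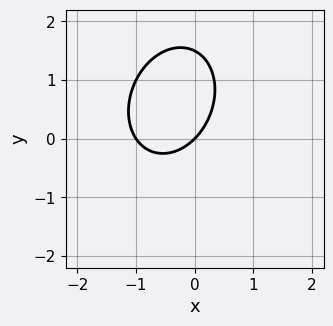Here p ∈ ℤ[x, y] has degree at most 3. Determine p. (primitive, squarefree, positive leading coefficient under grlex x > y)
Degree: a generic line meets the curve in up to 2 points, so deg p = 2.
Checking where it meets the axes: it crosses the y-axis at the gridline y = 0; the x-axis gridline crossings are at x ∈ {-1, 0}.
Solving for integer coefficients yields p as stated.

3*x^2 - x*y + 2*y^2 + 3*x - 3*y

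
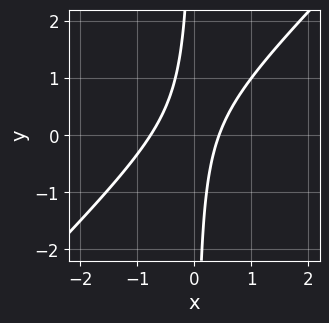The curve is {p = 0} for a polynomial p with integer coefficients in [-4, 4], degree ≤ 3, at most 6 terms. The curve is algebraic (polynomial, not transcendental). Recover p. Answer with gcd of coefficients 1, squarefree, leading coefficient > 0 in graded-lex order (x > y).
(a) deg p = 2. No degree-1 curve has this shape.
(b) Checking where it meets the axes: no y-intercept at any integer in the box.
(c) Together with the visible shape, these determine p as stated.

3*x^2 - 3*x*y + x - 1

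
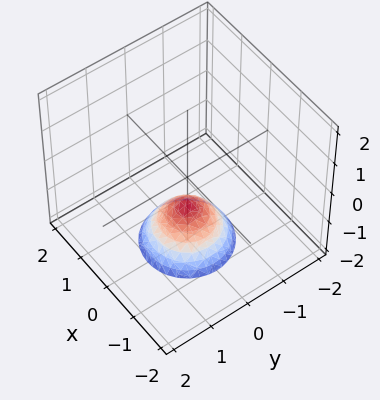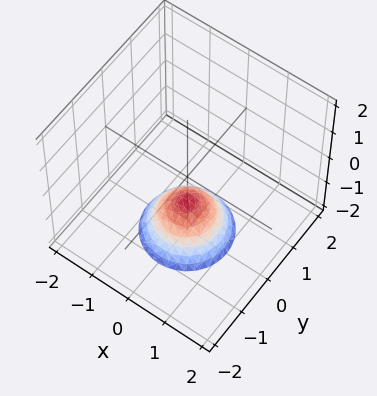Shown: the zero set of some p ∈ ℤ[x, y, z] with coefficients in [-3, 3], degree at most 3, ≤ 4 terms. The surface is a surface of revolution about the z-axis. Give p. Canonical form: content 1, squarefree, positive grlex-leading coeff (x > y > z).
x^2 + y^2 + z + 1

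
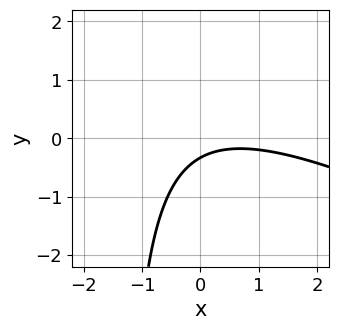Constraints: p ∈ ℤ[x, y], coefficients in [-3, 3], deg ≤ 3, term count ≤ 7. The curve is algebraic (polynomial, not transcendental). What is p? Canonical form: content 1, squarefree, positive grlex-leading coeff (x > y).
x^2 + 2*x*y - x + 3*y + 1

deg p = 2.
Observable constraints: no x-intercept at any integer in the box.
Matching integer coefficients to the picture gives p.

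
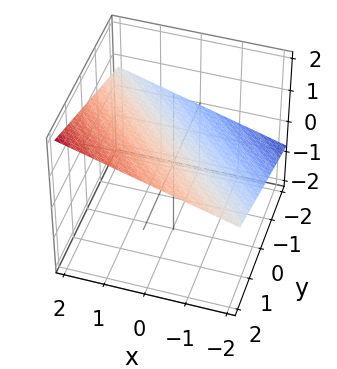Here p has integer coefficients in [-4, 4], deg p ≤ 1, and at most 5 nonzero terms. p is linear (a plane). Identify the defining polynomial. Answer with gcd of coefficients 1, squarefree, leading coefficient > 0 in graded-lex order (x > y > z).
x + y - 3*z + 2

First, degree: the surface is flat (a plane), so deg p = 1.
Next, from the visible intercepts: it meets the y-axis at y = -2 (among the integer gridlines); it crosses the x-axis at the gridline x = -2.
Finally, fitting integer coefficients to these (and the overall shape) gives p.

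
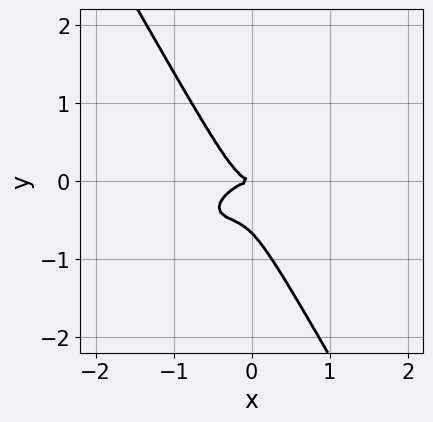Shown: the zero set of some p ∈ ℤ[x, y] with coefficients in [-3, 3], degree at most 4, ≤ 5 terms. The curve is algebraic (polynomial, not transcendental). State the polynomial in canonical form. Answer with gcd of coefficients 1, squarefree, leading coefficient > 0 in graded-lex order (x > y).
(a) Degree: no degree-2 curve has this shape, so deg p = 3.
(b) Observable constraints: one y-axis crossing is at y = 0; it meets the x-axis at x = 0 (among the integer gridlines).
(c) Putting this together gives p.

2*x^3 - 3*x^2*y + 3*x*y^2 + 3*y^3 + 2*y^2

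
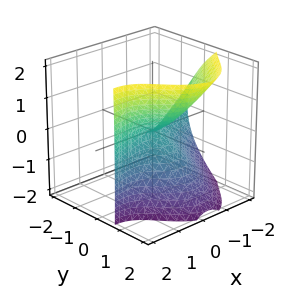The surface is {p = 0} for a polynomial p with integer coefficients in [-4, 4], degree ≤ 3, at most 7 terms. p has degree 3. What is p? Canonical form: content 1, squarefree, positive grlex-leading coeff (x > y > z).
1. Degree: no degree-2 surface has this shape, so deg p = 3.
2. Observable constraints: it crosses the z-axis at the gridline z = 0; it meets the y-axis at y = 0 (among the integer gridlines); it meets the x-axis at x = 0 (among the integer gridlines).
3. Fitting integer coefficients to these (and the overall shape) gives p.

x^3 - 3*x^2*y - x*z^2 - y^3 + 2*z^2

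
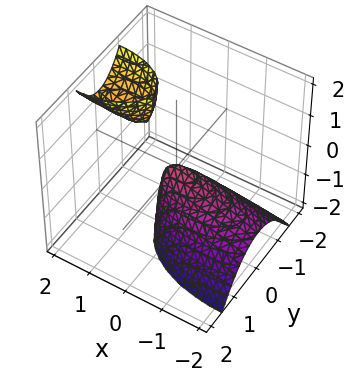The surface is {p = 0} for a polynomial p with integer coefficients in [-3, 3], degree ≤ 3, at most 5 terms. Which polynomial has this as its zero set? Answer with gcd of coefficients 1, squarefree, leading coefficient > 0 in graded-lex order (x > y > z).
First, I count 2 distinct pieces. Treating them together as one polynomial.
Next, deg p = 2. The shape is more complex than any degree-1 surface.
Then, against the integer gridlines: it crosses the y-axis at the gridline y = 0; one z-axis crossing is at z = 0; it meets the x-axis at x = 0 (among the integer gridlines).
Finally, assembling these constraints gives the stated polynomial.

x^2 - 2*x*z + 3*y^2 + z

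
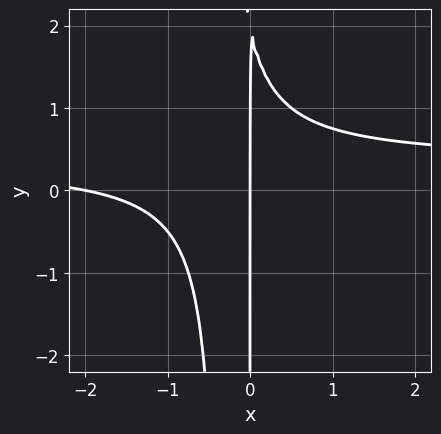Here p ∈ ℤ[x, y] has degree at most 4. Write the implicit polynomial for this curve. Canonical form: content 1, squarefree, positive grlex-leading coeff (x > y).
3*x^2*y - x^2 + x*y - 2*x

(a) deg p = 3.
(b) From the visible intercepts: every point of the y-axis in the box is on the curve; among the integer gridlines, it crosses the x-axis at x ∈ {-2, 0}.
(c) Fitting integer coefficients to these (and the overall shape) gives p.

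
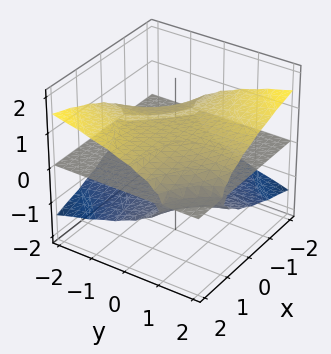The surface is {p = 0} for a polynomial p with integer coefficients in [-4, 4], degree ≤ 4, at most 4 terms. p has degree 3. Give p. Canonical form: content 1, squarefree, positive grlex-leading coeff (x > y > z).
x*y*z + 3*z^3 - 2*z

The picture has 2 separate pieces. They look like related sheets of one shape, so recover p as a whole.
Degree: the shape is more complex than any degree-2 surface, so deg p = 3.
Observable constraints: it meets the z-axis at z = 0 (among the integer gridlines); every point of the x-axis in the box is on the surface.
These observations pin down the coefficients. Check: (0, -2, 0) on the y-axis lies on the surface, and p(0, -2, 0) = 0. ✓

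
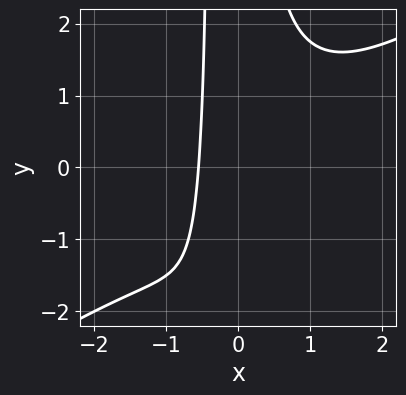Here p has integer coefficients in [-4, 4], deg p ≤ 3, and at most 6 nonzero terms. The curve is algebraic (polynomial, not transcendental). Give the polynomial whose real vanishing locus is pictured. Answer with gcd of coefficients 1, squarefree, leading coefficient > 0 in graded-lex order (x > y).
2*x^3 - 3*x^2*y - x*y + 3*x + 2

The degree is 3 — a generic line meets the curve in up to 3 points.
Against the integer gridlines: the curve avoids every integer y-axis point in the box.
Matching integer coefficients to the picture gives p.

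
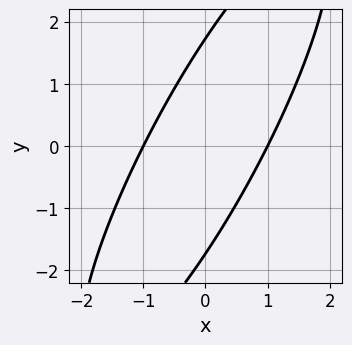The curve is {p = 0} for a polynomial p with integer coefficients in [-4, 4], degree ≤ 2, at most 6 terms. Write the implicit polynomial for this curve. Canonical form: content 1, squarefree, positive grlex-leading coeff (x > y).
1. Degree: a generic line meets the curve in up to 2 points, so deg p = 2.
2. From the visible intercepts: among the integer gridlines, it crosses the x-axis at x ∈ {-1, 1}.
3. These observations pin down the coefficients.

3*x^2 - 3*x*y + y^2 - 3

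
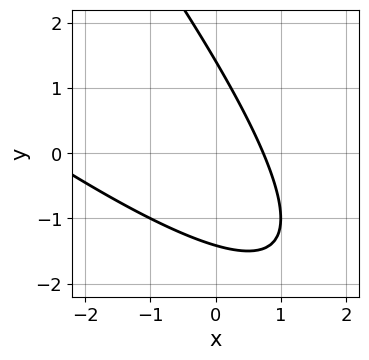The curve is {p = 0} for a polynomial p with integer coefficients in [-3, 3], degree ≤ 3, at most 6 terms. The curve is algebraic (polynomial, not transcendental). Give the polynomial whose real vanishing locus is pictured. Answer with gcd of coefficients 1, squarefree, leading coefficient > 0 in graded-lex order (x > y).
x^2 + 2*x*y + y^2 + 2*x - 2

1. The degree is 2 — no degree-1 curve has this shape.
2. Putting this together gives p.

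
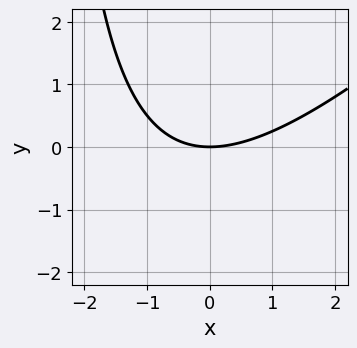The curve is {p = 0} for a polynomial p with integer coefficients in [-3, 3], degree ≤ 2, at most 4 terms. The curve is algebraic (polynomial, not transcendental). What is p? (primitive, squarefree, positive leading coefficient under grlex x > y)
1. The degree is 2 — a generic line meets the curve in up to 2 points.
2. From the axis intercepts and sections: it meets the y-axis at y = 0 (among the integer gridlines); it meets the x-axis at x = 0 (among the integer gridlines).
3. Together with the visible shape, these determine p as stated.

x^2 - x*y - 3*y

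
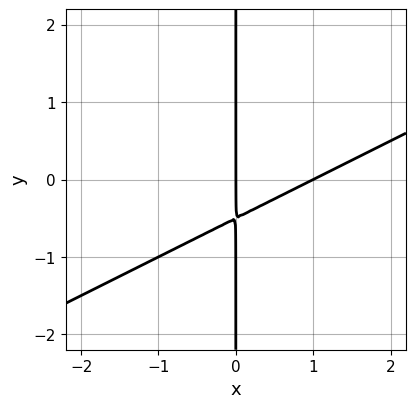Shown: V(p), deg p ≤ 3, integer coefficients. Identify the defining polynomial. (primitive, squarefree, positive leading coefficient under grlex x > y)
First, the degree is 2 — a generic line meets the curve in up to 2 points.
Next, reading off the gridlines: among the integer gridlines, it crosses the x-axis at x ∈ {0, 1}; the visible y-axis segment lies entirely on the curve.
Finally, solving for integer coefficients yields p as stated.

x^2 - 2*x*y - x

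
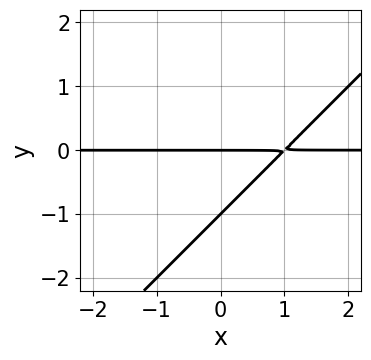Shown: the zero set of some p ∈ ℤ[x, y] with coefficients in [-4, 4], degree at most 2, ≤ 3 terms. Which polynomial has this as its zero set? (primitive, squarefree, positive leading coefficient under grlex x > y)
x*y - y^2 - y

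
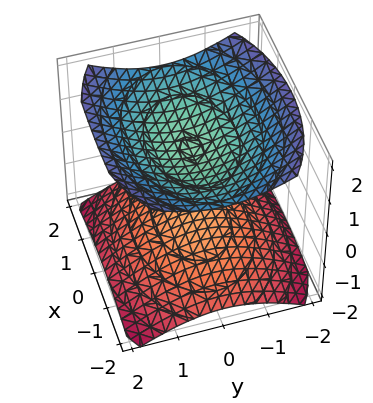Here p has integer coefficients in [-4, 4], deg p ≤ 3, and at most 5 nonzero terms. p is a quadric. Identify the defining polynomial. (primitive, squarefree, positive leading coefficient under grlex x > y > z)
x^2 + 2*y^2 - 3*z^2 + 3

First, I count 2 distinct pieces.
Then, degree: two sheets facing apart; a quadric, so deg p = 2.
Then, symmetries: mirror symmetry z ↦ −z ⇒ only even powers of z; mirror symmetry y ↦ −y ⇒ only even powers of y; it's symmetric under x → −x, forcing even powers of x.
Next, against the integer gridlines: no x-intercept at any integer in the box; it misses every integer gridline on the y-axis; the z-axis gridline crossings are at z ∈ {-1, 1}.
Finally, assembling these constraints gives the stated polynomial.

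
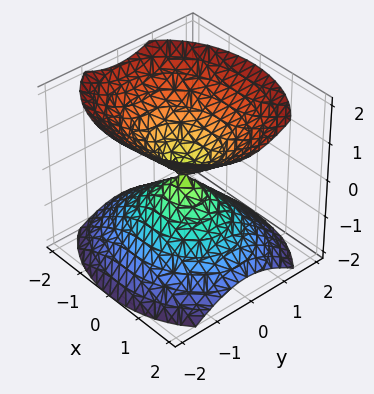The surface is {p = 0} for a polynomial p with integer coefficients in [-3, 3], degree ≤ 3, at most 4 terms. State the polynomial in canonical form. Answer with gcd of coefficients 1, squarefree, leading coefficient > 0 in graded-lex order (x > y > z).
I count 2 distinct pieces. Treating them together as one polynomial.
The degree is 2 — a double cone through the origin; a quadric.
Symmetries: mirror symmetry x ↦ −x ⇒ only even powers of x; it's symmetric under z → −z, forcing even powers of z; the y ↦ −y reflection is a symmetry, so y appears only in even powers.
Checking where it meets the axes: one x-axis crossing is at x = 0; one z-axis crossing is at z = 0; one y-axis crossing is at y = 0.
Matching integer coefficients to the picture gives p.

2*x^2 + 3*y^2 - 3*z^2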